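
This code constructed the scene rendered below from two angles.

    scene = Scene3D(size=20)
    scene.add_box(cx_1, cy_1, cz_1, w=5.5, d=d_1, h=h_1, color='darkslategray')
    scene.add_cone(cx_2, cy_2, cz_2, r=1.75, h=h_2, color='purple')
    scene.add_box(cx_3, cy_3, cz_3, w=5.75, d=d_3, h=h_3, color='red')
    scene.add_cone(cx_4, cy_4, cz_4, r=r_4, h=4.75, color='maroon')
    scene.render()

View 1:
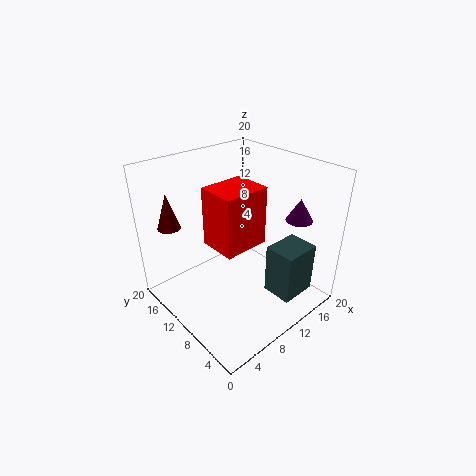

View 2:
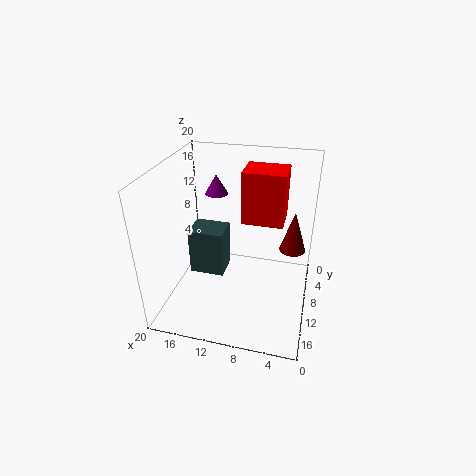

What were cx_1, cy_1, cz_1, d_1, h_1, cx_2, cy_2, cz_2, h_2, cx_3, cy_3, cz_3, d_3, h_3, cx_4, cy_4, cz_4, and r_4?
cx_1 = 13.25; cy_1 = 3; cz_1 = 0.75; d_1 = 4.5; h_1 = 7.5; cx_2 = 15; cy_2 = 3.75; cz_2 = 13.5; h_2 = 3; cx_3 = 4; cy_3 = 4.75; cz_3 = 12; d_3 = 4.75; h_3 = 7.25; cx_4 = 2.25; cy_4 = 14.75; cz_4 = 12.5; r_4 = 1.5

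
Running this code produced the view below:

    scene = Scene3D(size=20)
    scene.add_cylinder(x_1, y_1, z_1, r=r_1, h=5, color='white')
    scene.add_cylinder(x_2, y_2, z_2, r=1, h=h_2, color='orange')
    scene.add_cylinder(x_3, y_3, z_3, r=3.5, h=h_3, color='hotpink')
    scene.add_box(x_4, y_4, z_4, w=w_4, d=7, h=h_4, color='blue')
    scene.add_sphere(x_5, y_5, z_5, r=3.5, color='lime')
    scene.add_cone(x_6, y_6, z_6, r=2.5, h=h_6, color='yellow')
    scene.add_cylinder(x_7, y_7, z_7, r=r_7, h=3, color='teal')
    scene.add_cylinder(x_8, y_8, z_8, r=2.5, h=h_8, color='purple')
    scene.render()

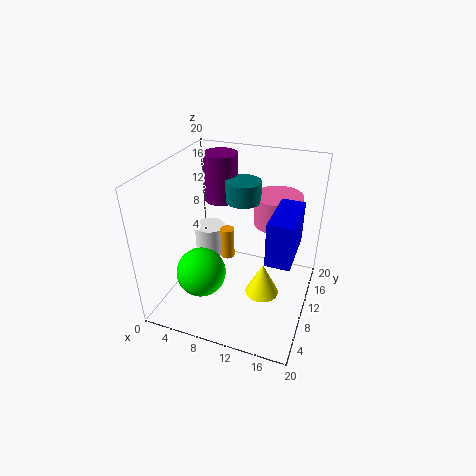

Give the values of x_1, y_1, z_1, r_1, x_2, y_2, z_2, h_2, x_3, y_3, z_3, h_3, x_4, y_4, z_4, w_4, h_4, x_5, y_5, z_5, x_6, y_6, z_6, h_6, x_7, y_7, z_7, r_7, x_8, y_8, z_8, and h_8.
x_1 = 2.5, y_1 = 16.5, z_1 = 2, r_1 = 2.5, x_2 = 8, y_2 = 11, z_2 = 6, h_2 = 4.5, x_3 = 14, y_3 = 16, z_3 = 10, h_3 = 4.5, x_4 = 15.5, y_4 = 4, z_4 = 11, w_4 = 3, h_4 = 5.5, x_5 = 5.5, y_5 = 7, z_5 = 5, x_6 = 13.5, y_6 = 11, z_6 = 0.5, h_6 = 5, x_7 = 9.5, y_7 = 13.5, z_7 = 14, r_7 = 2.5, x_8 = 5.5, y_8 = 15, z_8 = 13, h_8 = 7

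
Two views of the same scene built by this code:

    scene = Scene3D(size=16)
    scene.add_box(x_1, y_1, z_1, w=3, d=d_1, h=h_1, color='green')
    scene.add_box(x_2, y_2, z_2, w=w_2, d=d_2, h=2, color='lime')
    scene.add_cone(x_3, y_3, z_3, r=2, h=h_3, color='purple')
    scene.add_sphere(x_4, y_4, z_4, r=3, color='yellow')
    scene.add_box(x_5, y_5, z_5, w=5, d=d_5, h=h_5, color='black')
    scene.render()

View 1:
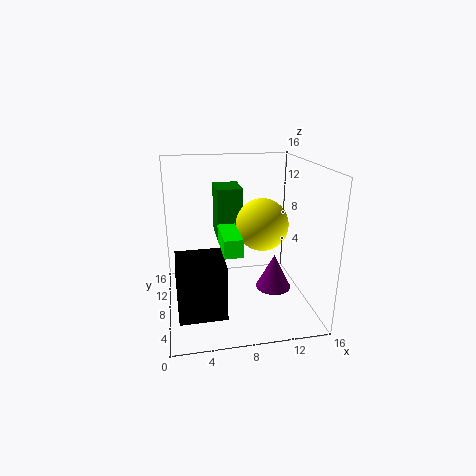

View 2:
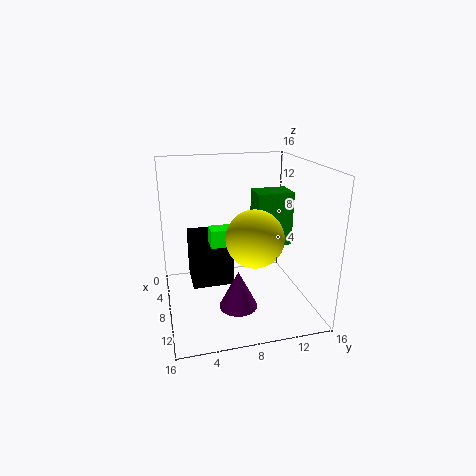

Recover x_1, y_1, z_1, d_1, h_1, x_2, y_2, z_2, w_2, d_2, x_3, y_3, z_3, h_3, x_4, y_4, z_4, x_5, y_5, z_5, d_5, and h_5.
x_1 = 6
y_1 = 10
z_1 = 7
d_1 = 4
h_1 = 6
x_2 = 6
y_2 = 5
z_2 = 7
w_2 = 2
d_2 = 5
x_3 = 12
y_3 = 7
z_3 = 2
h_3 = 4
x_4 = 11
y_4 = 9
z_4 = 9
x_5 = 1
y_5 = 3
z_5 = 1
d_5 = 5
h_5 = 6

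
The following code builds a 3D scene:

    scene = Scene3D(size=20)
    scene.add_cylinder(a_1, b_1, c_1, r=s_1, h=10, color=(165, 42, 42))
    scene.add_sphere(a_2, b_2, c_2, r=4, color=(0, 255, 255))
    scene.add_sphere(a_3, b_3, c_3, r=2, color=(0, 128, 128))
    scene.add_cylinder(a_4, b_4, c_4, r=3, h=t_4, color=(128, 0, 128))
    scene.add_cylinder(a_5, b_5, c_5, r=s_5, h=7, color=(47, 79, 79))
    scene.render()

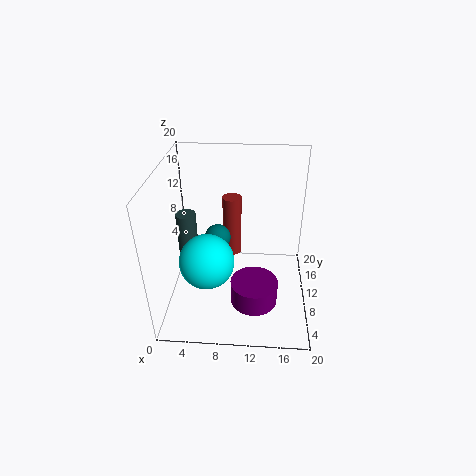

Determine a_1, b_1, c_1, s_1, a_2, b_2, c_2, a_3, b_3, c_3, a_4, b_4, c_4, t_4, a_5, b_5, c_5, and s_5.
a_1 = 8.5, b_1 = 17.5, c_1 = 2.5, s_1 = 1.5, a_2 = 5.5, b_2 = 9.5, c_2 = 6, a_3 = 6.5, b_3 = 14.5, c_3 = 7, a_4 = 12.5, b_4 = 4, c_4 = 4.5, t_4 = 3, a_5 = 2, b_5 = 13.5, c_5 = 4.5, s_5 = 1.5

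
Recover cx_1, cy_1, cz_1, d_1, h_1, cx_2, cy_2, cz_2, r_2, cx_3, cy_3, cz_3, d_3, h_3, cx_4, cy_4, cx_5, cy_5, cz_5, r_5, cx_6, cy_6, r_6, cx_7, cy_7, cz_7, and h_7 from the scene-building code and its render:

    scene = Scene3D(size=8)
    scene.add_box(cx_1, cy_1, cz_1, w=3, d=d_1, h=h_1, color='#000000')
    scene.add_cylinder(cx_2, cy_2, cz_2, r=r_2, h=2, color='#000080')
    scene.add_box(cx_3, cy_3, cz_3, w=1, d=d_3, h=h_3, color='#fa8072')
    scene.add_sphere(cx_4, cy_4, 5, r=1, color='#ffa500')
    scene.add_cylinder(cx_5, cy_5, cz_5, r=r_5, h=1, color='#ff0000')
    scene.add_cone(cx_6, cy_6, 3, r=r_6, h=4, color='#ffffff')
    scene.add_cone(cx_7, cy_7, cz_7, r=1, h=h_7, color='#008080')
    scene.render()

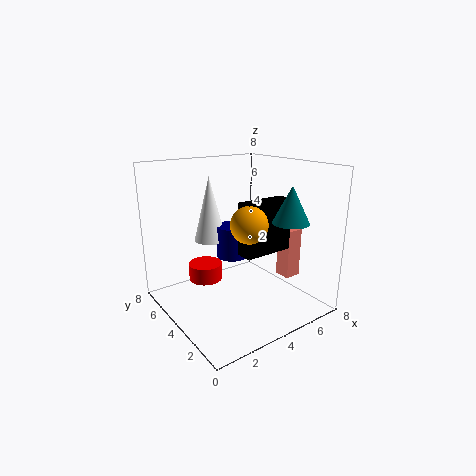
cx_1 = 4, cy_1 = 3, cz_1 = 3, d_1 = 1, h_1 = 3, cx_2 = 5, cy_2 = 6, cz_2 = 2, r_2 = 1, cx_3 = 7, cy_3 = 3, cz_3 = 1, d_3 = 1, h_3 = 3, cx_4 = 4, cy_4 = 3, cx_5 = 3, cy_5 = 6, cz_5 = 1, r_5 = 1, cx_6 = 4, cy_6 = 7, r_6 = 1, cx_7 = 6, cy_7 = 2, cz_7 = 5, h_7 = 2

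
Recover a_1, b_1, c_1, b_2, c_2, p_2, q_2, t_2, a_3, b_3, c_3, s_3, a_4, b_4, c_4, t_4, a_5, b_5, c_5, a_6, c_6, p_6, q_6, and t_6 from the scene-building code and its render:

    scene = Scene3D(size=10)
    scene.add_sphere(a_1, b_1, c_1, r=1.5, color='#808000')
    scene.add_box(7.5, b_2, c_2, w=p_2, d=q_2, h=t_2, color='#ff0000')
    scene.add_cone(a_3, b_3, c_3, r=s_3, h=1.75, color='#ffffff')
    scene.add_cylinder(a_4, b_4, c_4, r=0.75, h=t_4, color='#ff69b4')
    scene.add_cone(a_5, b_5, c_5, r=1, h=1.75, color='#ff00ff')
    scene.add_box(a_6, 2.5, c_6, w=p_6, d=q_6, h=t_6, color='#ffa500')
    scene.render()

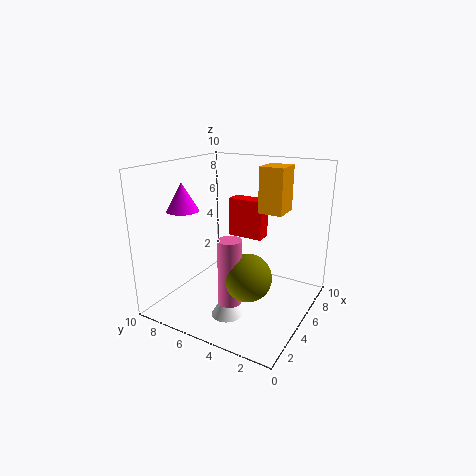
a_1 = 2.75, b_1 = 3, c_1 = 3.5, b_2 = 4.5, c_2 = 4, p_2 = 1.25, q_2 = 2.75, t_2 = 3, a_3 = 2.25, b_3 = 4.25, c_3 = 0.75, s_3 = 1, a_4 = 2.25, b_4 = 4, c_4 = 1.75, t_4 = 4.25, a_5 = 1.75, b_5 = 7, c_5 = 7.5, a_6 = 6.5, c_6 = 6.5, p_6 = 2, q_6 = 1.75, t_6 = 3.25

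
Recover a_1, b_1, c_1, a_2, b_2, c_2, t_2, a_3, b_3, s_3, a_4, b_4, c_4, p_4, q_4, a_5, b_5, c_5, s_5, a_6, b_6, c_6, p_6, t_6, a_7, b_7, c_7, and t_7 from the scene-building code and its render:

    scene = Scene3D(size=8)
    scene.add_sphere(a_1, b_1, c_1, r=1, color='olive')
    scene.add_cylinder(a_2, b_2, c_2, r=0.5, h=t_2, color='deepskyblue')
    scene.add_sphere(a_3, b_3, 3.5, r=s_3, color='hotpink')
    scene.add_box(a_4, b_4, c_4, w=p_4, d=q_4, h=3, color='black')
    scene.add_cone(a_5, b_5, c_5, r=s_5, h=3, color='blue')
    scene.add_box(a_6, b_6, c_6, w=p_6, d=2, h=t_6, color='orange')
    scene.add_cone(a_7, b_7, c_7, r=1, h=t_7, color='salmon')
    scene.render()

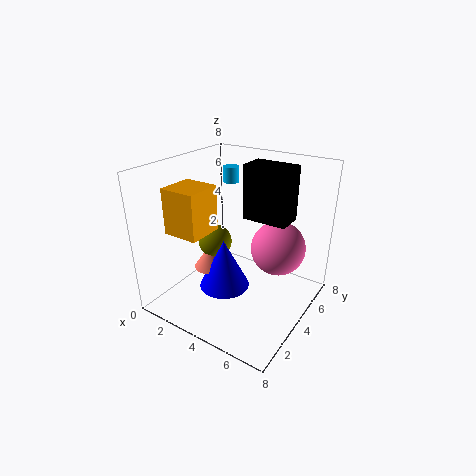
a_1 = 2, b_1 = 4.5, c_1 = 3, a_2 = 1.5, b_2 = 7, c_2 = 6, t_2 = 1, a_3 = 6, b_3 = 5, s_3 = 1.5, a_4 = 4, b_4 = 4.5, c_4 = 5, p_4 = 2.5, q_4 = 1.5, a_5 = 3, b_5 = 4, c_5 = 0.5, s_5 = 1.5, a_6 = 1, b_6 = 1.5, c_6 = 4.5, p_6 = 2, t_6 = 2.5, a_7 = 2, b_7 = 4, c_7 = 1.5, t_7 = 1.5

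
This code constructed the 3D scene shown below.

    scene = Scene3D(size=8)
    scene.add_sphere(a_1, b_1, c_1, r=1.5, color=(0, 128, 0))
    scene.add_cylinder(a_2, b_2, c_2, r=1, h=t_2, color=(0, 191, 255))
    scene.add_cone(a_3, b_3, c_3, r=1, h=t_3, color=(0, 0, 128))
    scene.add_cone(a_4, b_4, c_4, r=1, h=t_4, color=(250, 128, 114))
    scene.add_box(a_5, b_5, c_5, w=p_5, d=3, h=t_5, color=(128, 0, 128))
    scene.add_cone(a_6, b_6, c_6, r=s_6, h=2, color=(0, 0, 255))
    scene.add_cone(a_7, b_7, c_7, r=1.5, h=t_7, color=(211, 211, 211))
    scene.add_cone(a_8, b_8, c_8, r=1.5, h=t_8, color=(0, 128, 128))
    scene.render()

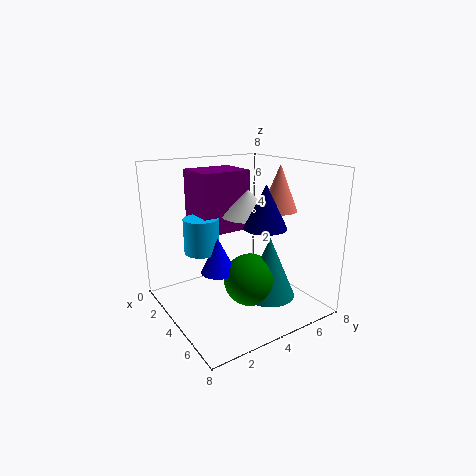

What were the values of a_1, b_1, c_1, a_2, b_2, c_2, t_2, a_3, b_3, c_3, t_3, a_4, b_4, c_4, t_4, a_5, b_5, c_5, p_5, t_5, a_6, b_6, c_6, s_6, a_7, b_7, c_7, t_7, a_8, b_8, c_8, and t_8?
a_1 = 4.5; b_1 = 4.5; c_1 = 1.5; a_2 = 2.5; b_2 = 2.5; c_2 = 3; t_2 = 2; a_3 = 7; b_3 = 3.5; c_3 = 5.5; t_3 = 2; a_4 = 5; b_4 = 6; c_4 = 5.5; t_4 = 2.5; a_5 = 0.5; b_5 = 2.5; c_5 = 4; p_5 = 2.5; t_5 = 3.5; a_6 = 3.5; b_6 = 3; c_6 = 2; s_6 = 1; a_7 = 3.5; b_7 = 5; c_7 = 5; t_7 = 1.5; a_8 = 5; b_8 = 5.5; c_8 = 0.5; t_8 = 3.5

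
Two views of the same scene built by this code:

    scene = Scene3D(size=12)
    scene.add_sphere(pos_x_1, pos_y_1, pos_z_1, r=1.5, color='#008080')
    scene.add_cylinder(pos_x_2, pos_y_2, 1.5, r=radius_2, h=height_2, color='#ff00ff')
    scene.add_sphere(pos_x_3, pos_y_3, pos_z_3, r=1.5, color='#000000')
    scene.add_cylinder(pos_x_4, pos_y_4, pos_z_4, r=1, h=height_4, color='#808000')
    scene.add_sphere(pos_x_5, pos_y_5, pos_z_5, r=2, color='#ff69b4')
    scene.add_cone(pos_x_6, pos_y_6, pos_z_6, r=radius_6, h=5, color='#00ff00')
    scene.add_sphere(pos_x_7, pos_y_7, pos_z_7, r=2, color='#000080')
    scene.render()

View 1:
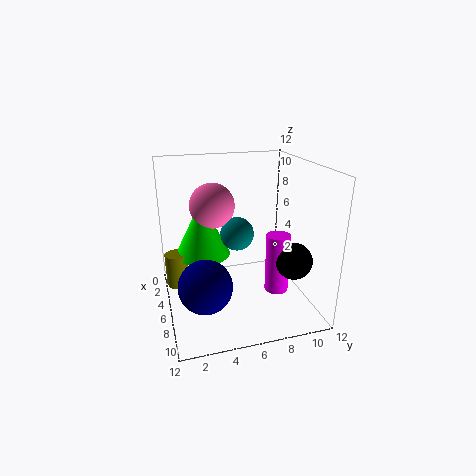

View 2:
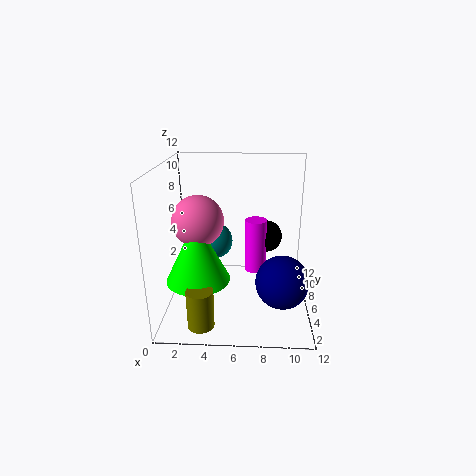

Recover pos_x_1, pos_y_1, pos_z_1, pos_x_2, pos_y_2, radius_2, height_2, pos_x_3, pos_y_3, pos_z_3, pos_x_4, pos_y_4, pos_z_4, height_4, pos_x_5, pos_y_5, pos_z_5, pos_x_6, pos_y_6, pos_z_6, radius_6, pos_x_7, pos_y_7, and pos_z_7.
pos_x_1 = 4
pos_y_1 = 6.5
pos_z_1 = 5.5
pos_x_2 = 7.5
pos_y_2 = 9
radius_2 = 1
height_2 = 5
pos_x_3 = 8.5
pos_y_3 = 10
pos_z_3 = 4.5
pos_x_4 = 3.5
pos_y_4 = 1
pos_z_4 = 1
height_4 = 3
pos_x_5 = 3
pos_y_5 = 4.5
pos_z_5 = 8
pos_x_6 = 3
pos_y_6 = 3.5
pos_z_6 = 3.5
radius_6 = 2.5
pos_x_7 = 9.5
pos_y_7 = 2.5
pos_z_7 = 4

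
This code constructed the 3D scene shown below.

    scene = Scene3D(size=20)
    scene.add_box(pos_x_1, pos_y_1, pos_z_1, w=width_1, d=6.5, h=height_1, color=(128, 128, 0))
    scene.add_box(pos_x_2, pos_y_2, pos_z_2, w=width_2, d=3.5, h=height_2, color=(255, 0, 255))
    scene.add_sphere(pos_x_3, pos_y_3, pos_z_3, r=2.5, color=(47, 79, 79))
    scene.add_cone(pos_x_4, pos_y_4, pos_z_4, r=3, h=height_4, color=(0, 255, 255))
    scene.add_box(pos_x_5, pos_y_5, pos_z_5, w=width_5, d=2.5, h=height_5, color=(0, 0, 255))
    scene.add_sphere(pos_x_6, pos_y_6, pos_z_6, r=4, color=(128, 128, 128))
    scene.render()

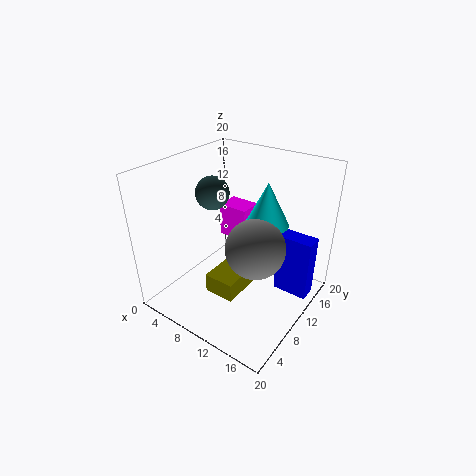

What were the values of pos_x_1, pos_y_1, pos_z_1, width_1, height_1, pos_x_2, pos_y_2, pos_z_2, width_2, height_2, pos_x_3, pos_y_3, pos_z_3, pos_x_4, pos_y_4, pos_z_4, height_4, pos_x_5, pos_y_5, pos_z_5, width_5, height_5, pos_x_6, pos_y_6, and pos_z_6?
pos_x_1 = 9.5
pos_y_1 = 3.5
pos_z_1 = 5
width_1 = 4
height_1 = 2.5
pos_x_2 = 4.5
pos_y_2 = 13
pos_z_2 = 7.5
width_2 = 4.5
height_2 = 5
pos_x_3 = 4
pos_y_3 = 12
pos_z_3 = 14.5
pos_x_4 = 13
pos_y_4 = 12.5
pos_z_4 = 12
height_4 = 6
pos_x_5 = 14.5
pos_y_5 = 13
pos_z_5 = 1.5
width_5 = 5
height_5 = 9
pos_x_6 = 13.5
pos_y_6 = 9
pos_z_6 = 10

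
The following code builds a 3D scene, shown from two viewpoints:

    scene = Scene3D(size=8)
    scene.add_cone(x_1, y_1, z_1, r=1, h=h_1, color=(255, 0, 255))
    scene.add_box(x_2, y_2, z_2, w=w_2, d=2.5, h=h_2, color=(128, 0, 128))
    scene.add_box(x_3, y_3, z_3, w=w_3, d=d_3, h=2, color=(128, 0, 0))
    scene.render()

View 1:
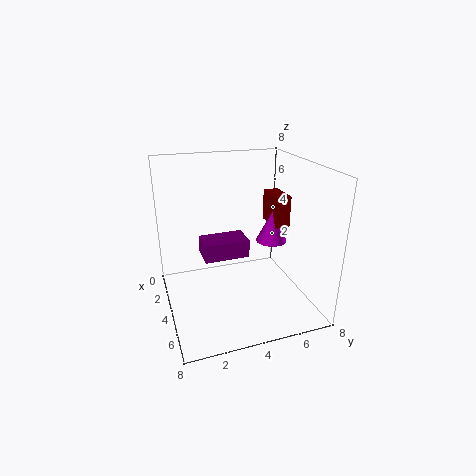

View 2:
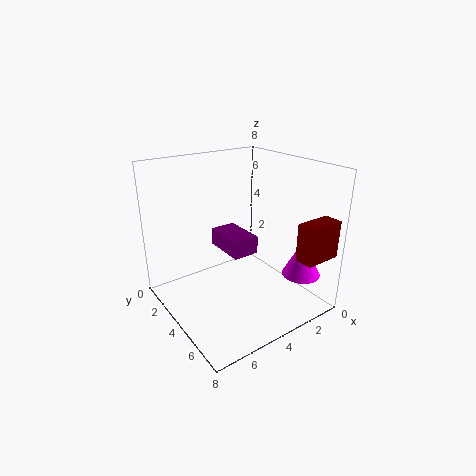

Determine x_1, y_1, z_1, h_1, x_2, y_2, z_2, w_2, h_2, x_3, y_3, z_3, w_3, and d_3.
x_1 = 2; y_1 = 7; z_1 = 2.5; h_1 = 2; x_2 = 3; y_2 = 2; z_2 = 3; w_2 = 1.5; h_2 = 1; x_3 = 0.5; y_3 = 7; z_3 = 3.5; w_3 = 2; d_3 = 1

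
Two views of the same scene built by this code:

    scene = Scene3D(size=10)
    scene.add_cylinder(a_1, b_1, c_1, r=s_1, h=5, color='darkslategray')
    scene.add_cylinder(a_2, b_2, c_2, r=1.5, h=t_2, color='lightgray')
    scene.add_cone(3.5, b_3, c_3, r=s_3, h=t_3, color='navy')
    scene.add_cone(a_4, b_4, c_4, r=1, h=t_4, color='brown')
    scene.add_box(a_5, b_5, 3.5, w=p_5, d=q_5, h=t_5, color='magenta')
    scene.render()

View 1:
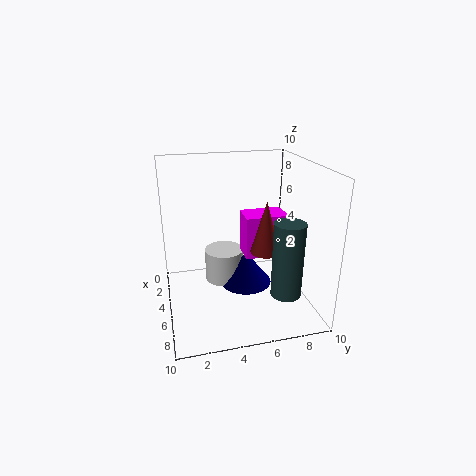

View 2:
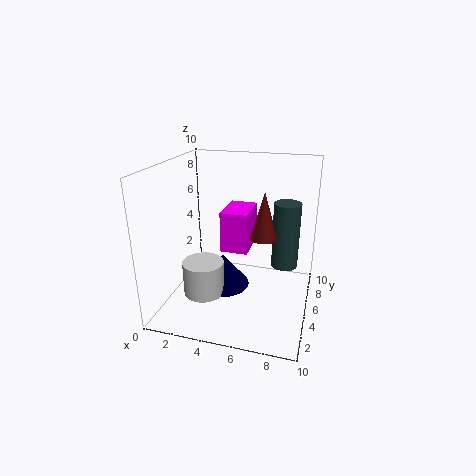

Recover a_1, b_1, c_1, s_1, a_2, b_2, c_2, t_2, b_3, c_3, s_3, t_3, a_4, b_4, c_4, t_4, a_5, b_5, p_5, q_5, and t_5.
a_1 = 8; b_1 = 7.5; c_1 = 2; s_1 = 1; a_2 = 2.5; b_2 = 4.5; c_2 = 0.5; t_2 = 2.5; b_3 = 6; c_3 = 0.5; s_3 = 2; t_3 = 2.5; a_4 = 6.5; b_4 = 6.5; c_4 = 4.5; t_4 = 3.5; a_5 = 3.5; b_5 = 5.5; p_5 = 2; q_5 = 3; t_5 = 3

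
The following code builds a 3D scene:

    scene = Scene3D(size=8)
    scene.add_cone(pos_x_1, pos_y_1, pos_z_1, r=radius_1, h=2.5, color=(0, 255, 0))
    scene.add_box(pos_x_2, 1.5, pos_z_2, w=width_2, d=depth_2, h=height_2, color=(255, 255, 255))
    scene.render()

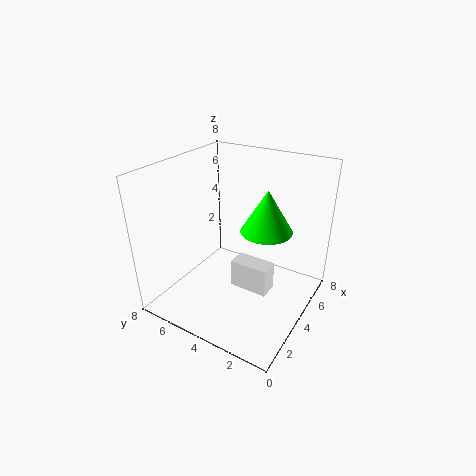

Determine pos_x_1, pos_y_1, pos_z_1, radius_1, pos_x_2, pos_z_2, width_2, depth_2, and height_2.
pos_x_1 = 5.5; pos_y_1 = 3; pos_z_1 = 4; radius_1 = 1.5; pos_x_2 = 2.5; pos_z_2 = 2; width_2 = 1; depth_2 = 2; height_2 = 1.5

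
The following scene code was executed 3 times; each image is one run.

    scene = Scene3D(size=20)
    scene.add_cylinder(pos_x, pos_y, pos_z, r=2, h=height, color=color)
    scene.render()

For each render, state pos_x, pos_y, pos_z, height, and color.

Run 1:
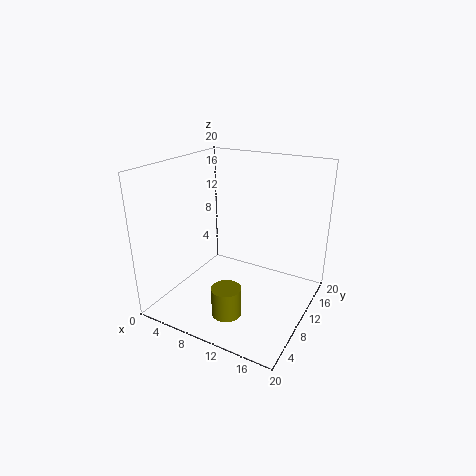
pos_x = 11, pos_y = 5, pos_z = 1, height = 4, color = 'olive'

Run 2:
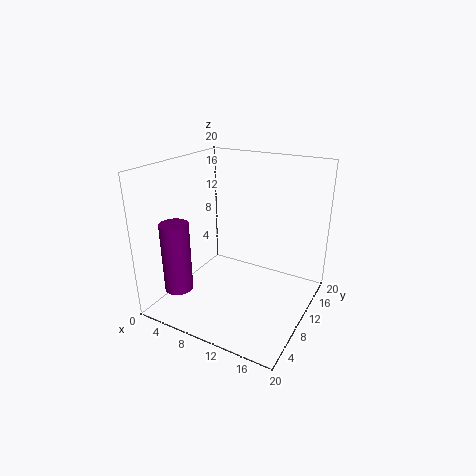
pos_x = 3, pos_y = 5, pos_z = 2.5, height = 10, color = 'purple'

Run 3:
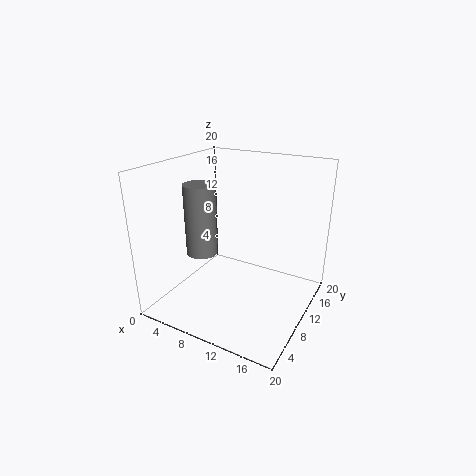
pos_x = 7.5, pos_y = 5, pos_z = 9.5, height = 9, color = 'gray'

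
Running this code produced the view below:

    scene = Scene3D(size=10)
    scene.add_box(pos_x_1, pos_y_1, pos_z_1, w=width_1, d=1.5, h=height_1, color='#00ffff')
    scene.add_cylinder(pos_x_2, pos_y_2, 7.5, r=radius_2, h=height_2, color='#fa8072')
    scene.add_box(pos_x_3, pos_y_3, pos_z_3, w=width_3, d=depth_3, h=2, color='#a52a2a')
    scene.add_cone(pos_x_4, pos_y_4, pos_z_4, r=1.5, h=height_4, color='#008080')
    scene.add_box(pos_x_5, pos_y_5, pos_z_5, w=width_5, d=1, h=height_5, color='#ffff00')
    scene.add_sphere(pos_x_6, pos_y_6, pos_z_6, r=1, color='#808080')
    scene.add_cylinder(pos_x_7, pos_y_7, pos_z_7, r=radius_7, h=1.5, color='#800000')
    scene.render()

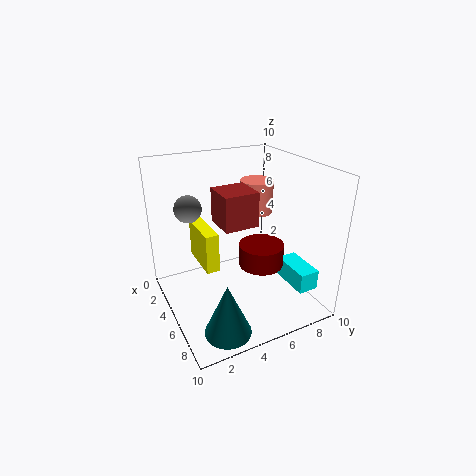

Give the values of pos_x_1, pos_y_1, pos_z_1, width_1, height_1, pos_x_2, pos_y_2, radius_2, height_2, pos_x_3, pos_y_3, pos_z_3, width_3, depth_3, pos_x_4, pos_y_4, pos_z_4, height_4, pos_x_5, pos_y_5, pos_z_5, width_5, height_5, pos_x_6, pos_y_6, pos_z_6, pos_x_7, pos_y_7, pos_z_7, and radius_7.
pos_x_1 = 5; pos_y_1 = 8.5; pos_z_1 = 1; width_1 = 3; height_1 = 1.5; pos_x_2 = 6.5; pos_y_2 = 5.5; radius_2 = 1; height_2 = 2; pos_x_3 = 6.5; pos_y_3 = 2.5; pos_z_3 = 7.5; width_3 = 2; depth_3 = 2; pos_x_4 = 8.5; pos_y_4 = 2.5; pos_z_4 = 0.5; height_4 = 3.5; pos_x_5 = 0.5; pos_y_5 = 3; pos_z_5 = 2; width_5 = 3.5; height_5 = 3; pos_x_6 = 2; pos_y_6 = 2.5; pos_z_6 = 6.5; pos_x_7 = 6.5; pos_y_7 = 6; pos_z_7 = 3.5; radius_7 = 1.5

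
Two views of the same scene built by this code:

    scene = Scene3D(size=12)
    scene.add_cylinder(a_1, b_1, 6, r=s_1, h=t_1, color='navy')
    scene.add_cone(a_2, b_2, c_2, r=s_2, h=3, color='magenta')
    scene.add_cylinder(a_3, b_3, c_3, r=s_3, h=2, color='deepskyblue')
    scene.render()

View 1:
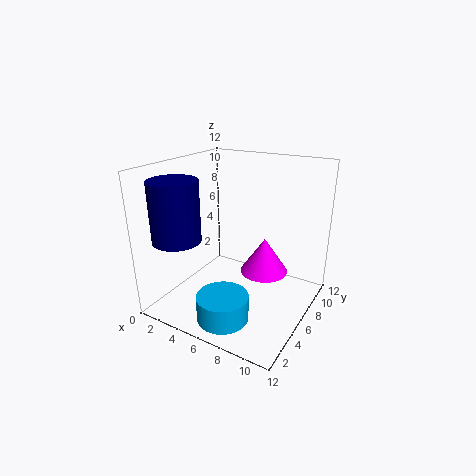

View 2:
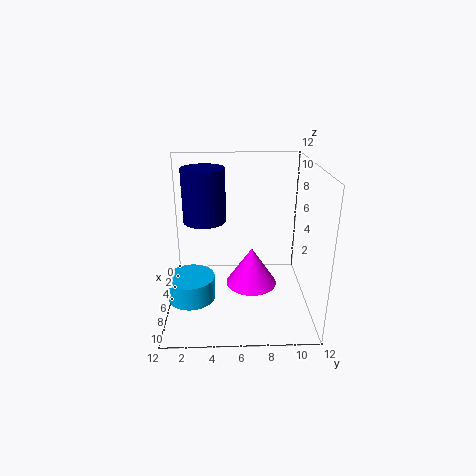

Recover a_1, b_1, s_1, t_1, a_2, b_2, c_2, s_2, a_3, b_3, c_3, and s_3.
a_1 = 2; b_1 = 3; s_1 = 2; t_1 = 5; a_2 = 8; b_2 = 7; c_2 = 3; s_2 = 2; a_3 = 7; b_3 = 2; c_3 = 1; s_3 = 2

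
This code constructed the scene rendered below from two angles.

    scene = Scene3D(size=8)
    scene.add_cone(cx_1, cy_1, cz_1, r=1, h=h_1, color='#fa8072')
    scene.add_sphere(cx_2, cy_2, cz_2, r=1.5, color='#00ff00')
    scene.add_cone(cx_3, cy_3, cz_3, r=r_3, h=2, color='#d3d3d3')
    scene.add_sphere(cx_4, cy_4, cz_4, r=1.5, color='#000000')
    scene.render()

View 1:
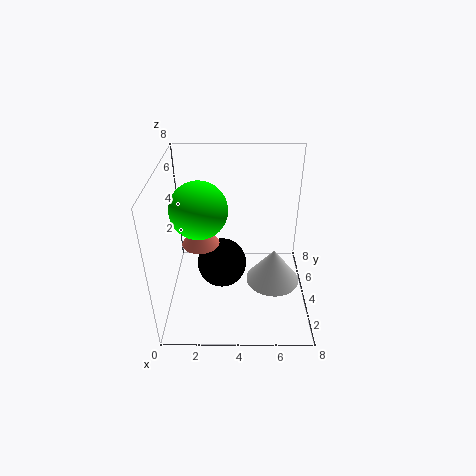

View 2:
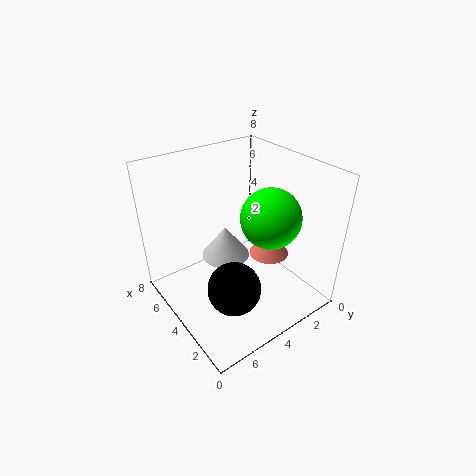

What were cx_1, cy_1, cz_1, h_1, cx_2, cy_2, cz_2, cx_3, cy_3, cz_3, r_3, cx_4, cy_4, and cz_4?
cx_1 = 2, cy_1 = 3.5, cz_1 = 4, h_1 = 1.5, cx_2 = 2, cy_2 = 3.5, cz_2 = 6, cx_3 = 6, cy_3 = 3.5, cz_3 = 1.5, r_3 = 1.5, cx_4 = 3, cy_4 = 5, cz_4 = 1.5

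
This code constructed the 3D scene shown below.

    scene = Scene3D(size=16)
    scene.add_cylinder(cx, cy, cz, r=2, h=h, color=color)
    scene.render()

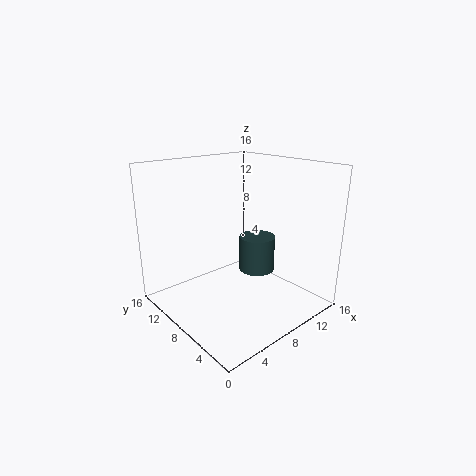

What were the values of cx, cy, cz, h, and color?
cx = 10
cy = 7
cz = 4
h = 4
color = 'darkslategray'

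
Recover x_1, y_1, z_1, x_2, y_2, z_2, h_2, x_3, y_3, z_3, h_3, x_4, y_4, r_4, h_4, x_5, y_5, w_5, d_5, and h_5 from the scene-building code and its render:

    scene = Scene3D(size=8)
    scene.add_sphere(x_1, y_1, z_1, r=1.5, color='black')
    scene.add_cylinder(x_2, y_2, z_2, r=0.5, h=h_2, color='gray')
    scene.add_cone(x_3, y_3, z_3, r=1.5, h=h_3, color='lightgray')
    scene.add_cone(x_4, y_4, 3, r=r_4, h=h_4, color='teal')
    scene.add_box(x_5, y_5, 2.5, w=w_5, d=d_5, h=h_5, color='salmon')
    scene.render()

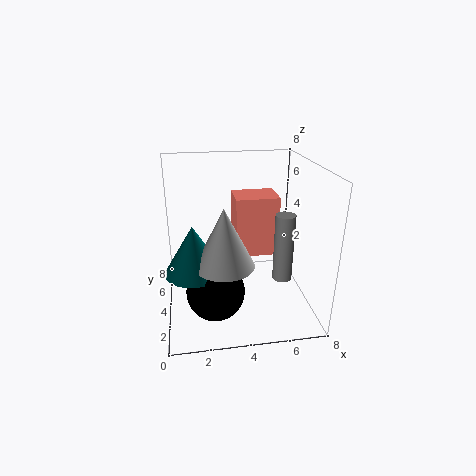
x_1 = 2.5, y_1 = 2, z_1 = 2, x_2 = 6, y_2 = 2, z_2 = 2.5, h_2 = 3.5, x_3 = 3, y_3 = 2, z_3 = 3.5, h_3 = 3, x_4 = 1.5, y_4 = 2.5, r_4 = 1.5, h_4 = 2.5, x_5 = 4, y_5 = 4.5, w_5 = 2.5, d_5 = 2, h_5 = 3.5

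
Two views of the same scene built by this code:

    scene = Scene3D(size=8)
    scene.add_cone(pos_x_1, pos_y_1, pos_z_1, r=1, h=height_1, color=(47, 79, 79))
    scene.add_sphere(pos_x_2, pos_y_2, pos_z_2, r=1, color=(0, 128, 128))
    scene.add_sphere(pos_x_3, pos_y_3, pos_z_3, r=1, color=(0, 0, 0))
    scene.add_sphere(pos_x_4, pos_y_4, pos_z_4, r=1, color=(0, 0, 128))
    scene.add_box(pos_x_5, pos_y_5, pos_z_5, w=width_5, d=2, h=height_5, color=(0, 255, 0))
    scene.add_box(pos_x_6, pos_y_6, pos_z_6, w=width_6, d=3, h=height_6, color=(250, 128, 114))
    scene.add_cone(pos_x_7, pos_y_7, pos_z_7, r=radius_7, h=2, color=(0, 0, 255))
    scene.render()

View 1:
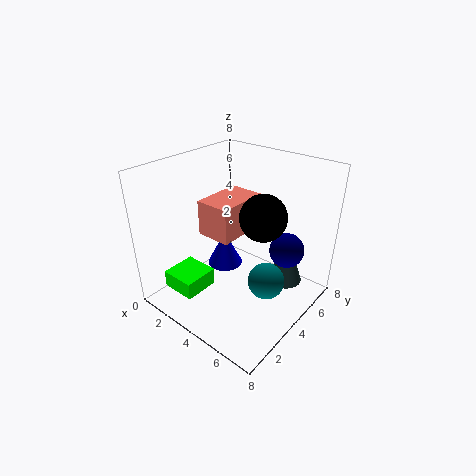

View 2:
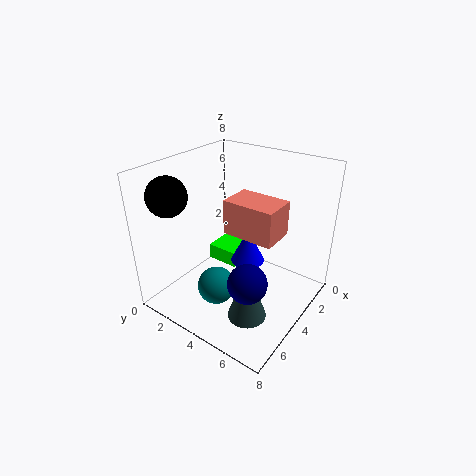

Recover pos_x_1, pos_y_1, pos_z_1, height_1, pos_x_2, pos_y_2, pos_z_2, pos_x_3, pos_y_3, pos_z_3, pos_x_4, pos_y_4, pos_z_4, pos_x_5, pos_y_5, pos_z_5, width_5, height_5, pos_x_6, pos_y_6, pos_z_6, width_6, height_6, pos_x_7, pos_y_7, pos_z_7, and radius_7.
pos_x_1 = 6, pos_y_1 = 6, pos_z_1 = 1, height_1 = 3, pos_x_2 = 6, pos_y_2 = 4, pos_z_2 = 2, pos_x_3 = 7, pos_y_3 = 2, pos_z_3 = 7, pos_x_4 = 6, pos_y_4 = 6, pos_z_4 = 3, pos_x_5 = 1, pos_y_5 = 1, pos_z_5 = 1, width_5 = 2, height_5 = 1, pos_x_6 = 2, pos_y_6 = 3, pos_z_6 = 4, width_6 = 2, height_6 = 2, pos_x_7 = 3, pos_y_7 = 4, pos_z_7 = 2, radius_7 = 1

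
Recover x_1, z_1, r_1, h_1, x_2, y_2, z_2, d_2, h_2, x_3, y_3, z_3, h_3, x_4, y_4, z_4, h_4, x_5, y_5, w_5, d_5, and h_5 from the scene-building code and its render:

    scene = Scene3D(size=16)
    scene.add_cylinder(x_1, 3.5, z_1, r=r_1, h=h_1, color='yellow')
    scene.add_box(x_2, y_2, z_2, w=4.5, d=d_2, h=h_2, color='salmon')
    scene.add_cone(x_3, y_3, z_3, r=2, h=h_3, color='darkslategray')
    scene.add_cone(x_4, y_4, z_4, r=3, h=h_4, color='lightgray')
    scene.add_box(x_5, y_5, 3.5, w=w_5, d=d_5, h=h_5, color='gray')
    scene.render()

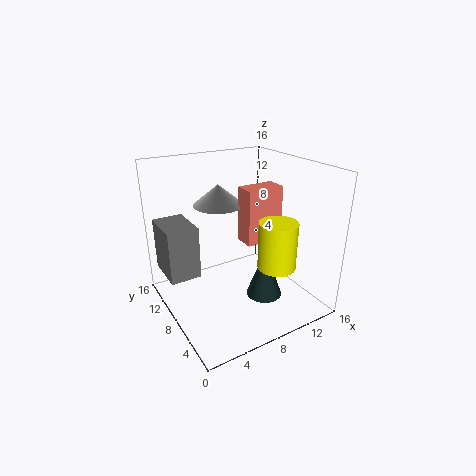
x_1 = 10
z_1 = 6
r_1 = 2
h_1 = 5
x_2 = 9.5
y_2 = 8
z_2 = 6.5
d_2 = 2.5
h_2 = 6.5
x_3 = 10
y_3 = 5.5
z_3 = 1.5
h_3 = 5.5
x_4 = 8
y_4 = 12.5
z_4 = 10.5
h_4 = 2.5
x_5 = 0.5
y_5 = 9.5
w_5 = 3.5
d_5 = 5
h_5 = 6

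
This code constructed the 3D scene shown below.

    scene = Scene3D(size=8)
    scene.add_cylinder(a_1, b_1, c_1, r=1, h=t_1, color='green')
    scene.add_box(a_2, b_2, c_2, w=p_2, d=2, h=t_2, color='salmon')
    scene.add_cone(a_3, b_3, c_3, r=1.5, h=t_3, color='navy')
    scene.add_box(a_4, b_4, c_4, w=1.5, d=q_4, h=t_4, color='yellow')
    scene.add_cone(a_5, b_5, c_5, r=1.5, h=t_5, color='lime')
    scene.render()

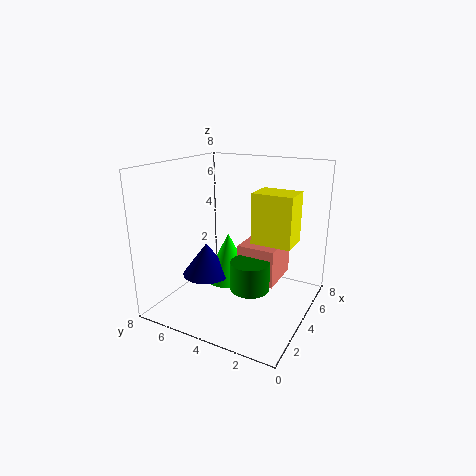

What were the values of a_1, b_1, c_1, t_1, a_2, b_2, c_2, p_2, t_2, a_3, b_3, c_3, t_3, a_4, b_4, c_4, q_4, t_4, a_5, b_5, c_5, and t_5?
a_1 = 2.5
b_1 = 2.5
c_1 = 2
t_1 = 1.5
a_2 = 3
b_2 = 1.5
c_2 = 2
p_2 = 2.5
t_2 = 2
a_3 = 4.5
b_3 = 6.5
c_3 = 1
t_3 = 2
a_4 = 2.5
b_4 = 0.5
c_4 = 4.5
q_4 = 2
t_4 = 2.5
a_5 = 5.5
b_5 = 5.5
c_5 = 0.5
t_5 = 3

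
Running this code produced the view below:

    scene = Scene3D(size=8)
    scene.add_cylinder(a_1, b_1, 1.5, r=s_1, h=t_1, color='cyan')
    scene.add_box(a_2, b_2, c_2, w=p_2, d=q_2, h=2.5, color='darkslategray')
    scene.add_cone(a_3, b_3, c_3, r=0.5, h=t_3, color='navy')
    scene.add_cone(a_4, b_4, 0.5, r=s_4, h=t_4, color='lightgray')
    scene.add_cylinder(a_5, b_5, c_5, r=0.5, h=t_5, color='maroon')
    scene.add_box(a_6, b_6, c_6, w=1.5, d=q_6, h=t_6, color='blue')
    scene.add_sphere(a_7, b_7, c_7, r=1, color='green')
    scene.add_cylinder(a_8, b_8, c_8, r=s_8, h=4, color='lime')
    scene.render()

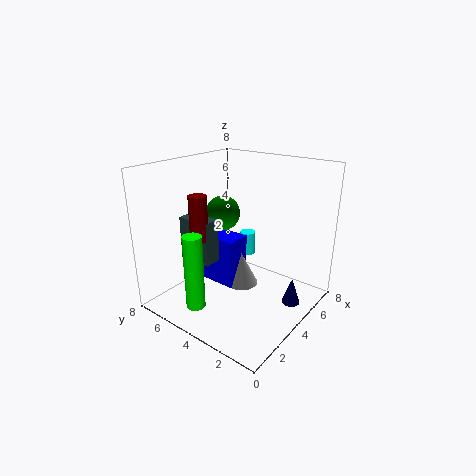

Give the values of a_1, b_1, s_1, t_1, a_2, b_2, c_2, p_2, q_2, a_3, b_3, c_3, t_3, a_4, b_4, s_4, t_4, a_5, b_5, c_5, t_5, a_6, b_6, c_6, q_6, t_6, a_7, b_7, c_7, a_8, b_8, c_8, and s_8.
a_1 = 7, b_1 = 5.5, s_1 = 0.5, t_1 = 1.5, a_2 = 2.5, b_2 = 5, c_2 = 2.5, p_2 = 1, q_2 = 2, a_3 = 5, b_3 = 1, c_3 = 0.5, t_3 = 1.5, a_4 = 5, b_4 = 4.5, s_4 = 1, t_4 = 2, a_5 = 2.5, b_5 = 5.5, c_5 = 4, t_5 = 2.5, a_6 = 4, b_6 = 4.5, c_6 = 0.5, q_6 = 2.5, t_6 = 3, a_7 = 4.5, b_7 = 5.5, c_7 = 5, a_8 = 1, b_8 = 4.5, c_8 = 1, s_8 = 0.5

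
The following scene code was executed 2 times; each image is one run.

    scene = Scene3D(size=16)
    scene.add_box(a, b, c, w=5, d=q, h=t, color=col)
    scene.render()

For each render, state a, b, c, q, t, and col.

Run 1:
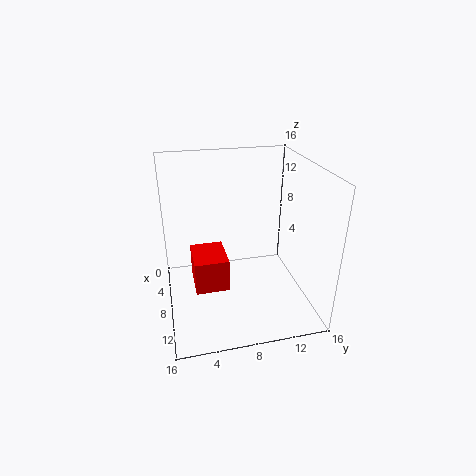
a = 3
b = 3
c = 1
q = 4
t = 4
col = 'red'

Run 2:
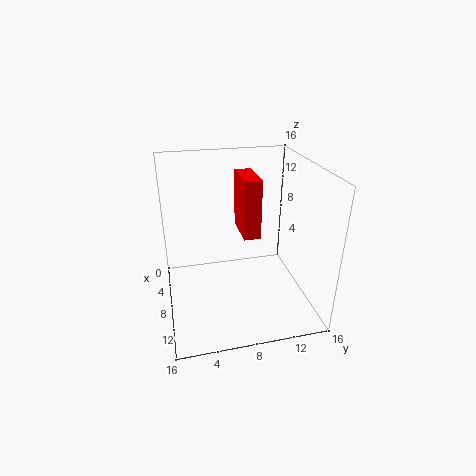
a = 2
b = 9
c = 7
q = 2
t = 7
col = 'red'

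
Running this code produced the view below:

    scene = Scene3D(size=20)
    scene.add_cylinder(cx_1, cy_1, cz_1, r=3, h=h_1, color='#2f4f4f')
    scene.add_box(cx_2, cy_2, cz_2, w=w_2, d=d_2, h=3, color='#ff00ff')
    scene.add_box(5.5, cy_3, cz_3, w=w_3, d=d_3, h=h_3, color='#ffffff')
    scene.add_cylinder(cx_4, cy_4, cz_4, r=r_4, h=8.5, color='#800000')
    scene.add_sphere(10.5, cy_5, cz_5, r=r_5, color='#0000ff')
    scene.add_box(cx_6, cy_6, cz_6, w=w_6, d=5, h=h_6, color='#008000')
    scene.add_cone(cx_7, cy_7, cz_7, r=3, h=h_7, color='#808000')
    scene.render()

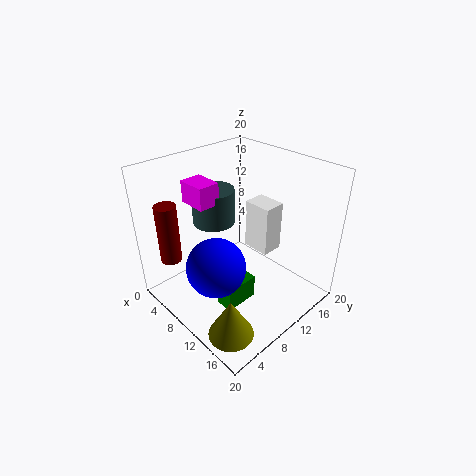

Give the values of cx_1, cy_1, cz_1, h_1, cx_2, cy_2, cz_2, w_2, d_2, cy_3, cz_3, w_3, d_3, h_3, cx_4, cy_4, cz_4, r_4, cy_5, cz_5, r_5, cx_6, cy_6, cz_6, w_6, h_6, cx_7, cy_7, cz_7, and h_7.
cx_1 = 5.5; cy_1 = 9.5; cz_1 = 11; h_1 = 5; cx_2 = 4; cy_2 = 5.5; cz_2 = 15; w_2 = 4; d_2 = 3; cy_3 = 16; cz_3 = 4; w_3 = 4.5; d_3 = 3.5; h_3 = 8; cx_4 = 3.5; cy_4 = 3; cz_4 = 6.5; r_4 = 1.5; cy_5 = 5.5; cz_5 = 7.5; r_5 = 4; cx_6 = 10; cy_6 = 6; cz_6 = 0.5; w_6 = 2.5; h_6 = 3.5; cx_7 = 15.5; cy_7 = 3.5; cz_7 = 0.5; h_7 = 5.5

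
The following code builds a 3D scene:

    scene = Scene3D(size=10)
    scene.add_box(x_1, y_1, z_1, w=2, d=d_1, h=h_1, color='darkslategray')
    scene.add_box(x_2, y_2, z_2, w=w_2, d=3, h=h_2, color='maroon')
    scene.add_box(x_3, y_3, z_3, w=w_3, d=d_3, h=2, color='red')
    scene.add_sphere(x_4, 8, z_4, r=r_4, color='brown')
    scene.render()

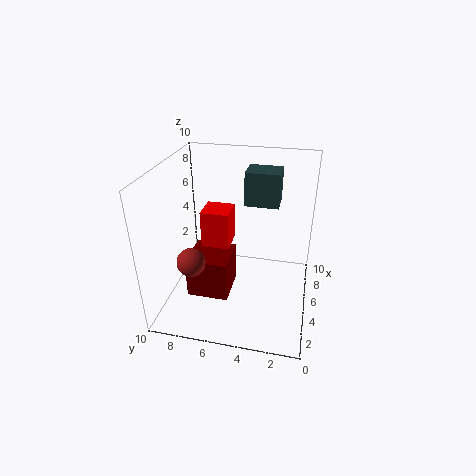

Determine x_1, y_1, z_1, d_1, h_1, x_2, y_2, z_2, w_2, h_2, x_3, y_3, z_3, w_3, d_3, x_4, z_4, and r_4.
x_1 = 7
y_1 = 2.5
z_1 = 6.5
d_1 = 2.5
h_1 = 2.5
x_2 = 3.5
y_2 = 5.5
z_2 = 0.5
w_2 = 3
h_2 = 3
x_3 = 0.5
y_3 = 4.5
z_3 = 7
w_3 = 1.5
d_3 = 1.5
x_4 = 3.5
z_4 = 3.5
r_4 = 1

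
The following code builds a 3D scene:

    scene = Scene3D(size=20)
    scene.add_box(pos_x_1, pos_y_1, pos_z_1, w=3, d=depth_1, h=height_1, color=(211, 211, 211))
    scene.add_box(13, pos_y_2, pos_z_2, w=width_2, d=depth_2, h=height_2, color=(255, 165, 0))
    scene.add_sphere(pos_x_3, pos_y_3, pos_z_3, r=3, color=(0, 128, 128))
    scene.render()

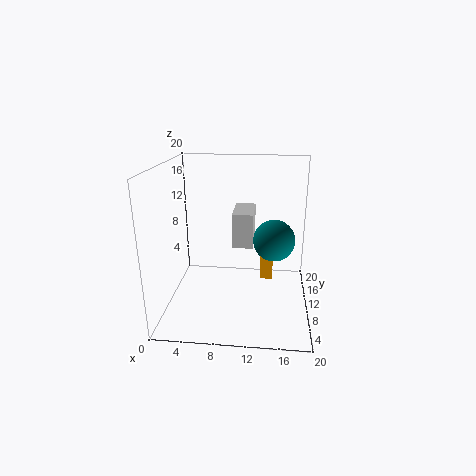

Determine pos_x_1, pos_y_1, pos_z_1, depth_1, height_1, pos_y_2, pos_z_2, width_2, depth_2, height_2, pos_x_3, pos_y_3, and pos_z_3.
pos_x_1 = 9, pos_y_1 = 11, pos_z_1 = 8, depth_1 = 6, height_1 = 5, pos_y_2 = 15, pos_z_2 = 1, width_2 = 2, depth_2 = 4, height_2 = 4, pos_x_3 = 15, pos_y_3 = 12, pos_z_3 = 9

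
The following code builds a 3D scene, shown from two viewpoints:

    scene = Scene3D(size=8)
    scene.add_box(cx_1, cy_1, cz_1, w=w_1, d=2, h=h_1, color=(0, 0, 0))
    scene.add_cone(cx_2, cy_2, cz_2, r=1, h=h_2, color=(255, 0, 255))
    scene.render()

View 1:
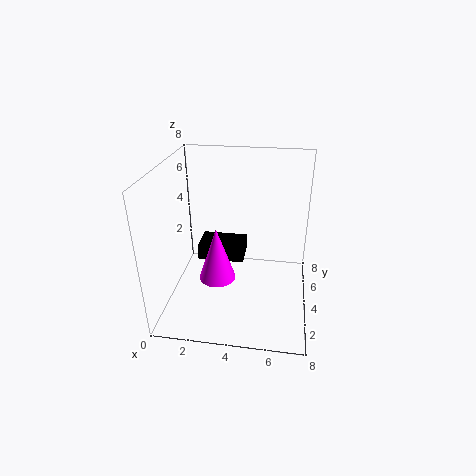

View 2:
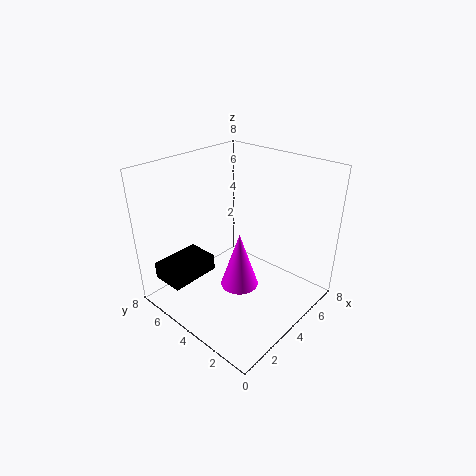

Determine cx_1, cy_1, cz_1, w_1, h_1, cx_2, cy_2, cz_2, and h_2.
cx_1 = 1
cy_1 = 6
cz_1 = 1
w_1 = 3
h_1 = 1
cx_2 = 3
cy_2 = 3
cz_2 = 2
h_2 = 3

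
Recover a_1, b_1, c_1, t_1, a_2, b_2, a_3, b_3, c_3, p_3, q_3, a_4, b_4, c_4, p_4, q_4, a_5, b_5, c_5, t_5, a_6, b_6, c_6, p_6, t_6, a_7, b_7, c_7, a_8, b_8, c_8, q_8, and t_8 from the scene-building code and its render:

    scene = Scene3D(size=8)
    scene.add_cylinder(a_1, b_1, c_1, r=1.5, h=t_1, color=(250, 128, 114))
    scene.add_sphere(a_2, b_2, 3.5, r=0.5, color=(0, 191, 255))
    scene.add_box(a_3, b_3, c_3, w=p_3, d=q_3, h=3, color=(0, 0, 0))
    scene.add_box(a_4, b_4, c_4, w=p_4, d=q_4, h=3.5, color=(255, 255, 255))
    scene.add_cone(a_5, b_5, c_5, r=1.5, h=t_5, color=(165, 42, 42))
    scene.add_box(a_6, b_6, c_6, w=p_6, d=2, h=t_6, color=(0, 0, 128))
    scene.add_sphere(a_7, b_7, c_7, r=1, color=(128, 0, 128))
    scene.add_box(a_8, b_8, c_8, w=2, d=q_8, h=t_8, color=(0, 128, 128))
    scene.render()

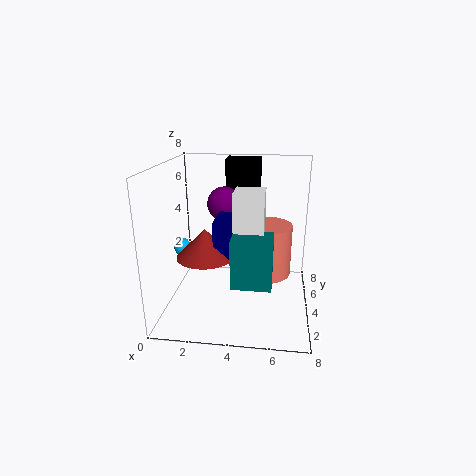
a_1 = 5.5, b_1 = 5, c_1 = 1.5, t_1 = 3, a_2 = 1, b_2 = 3.5, a_3 = 3, b_3 = 6, c_3 = 5, p_3 = 2, q_3 = 1.5, a_4 = 4, b_4 = 2, c_4 = 3.5, p_4 = 1.5, q_4 = 1.5, a_5 = 2.5, b_5 = 2.5, c_5 = 3.5, t_5 = 1.5, a_6 = 3, b_6 = 2, c_6 = 3.5, p_6 = 1, t_6 = 2, a_7 = 3, b_7 = 5.5, c_7 = 5.5, a_8 = 4, b_8 = 1, c_8 = 2.5, q_8 = 1.5, t_8 = 2.5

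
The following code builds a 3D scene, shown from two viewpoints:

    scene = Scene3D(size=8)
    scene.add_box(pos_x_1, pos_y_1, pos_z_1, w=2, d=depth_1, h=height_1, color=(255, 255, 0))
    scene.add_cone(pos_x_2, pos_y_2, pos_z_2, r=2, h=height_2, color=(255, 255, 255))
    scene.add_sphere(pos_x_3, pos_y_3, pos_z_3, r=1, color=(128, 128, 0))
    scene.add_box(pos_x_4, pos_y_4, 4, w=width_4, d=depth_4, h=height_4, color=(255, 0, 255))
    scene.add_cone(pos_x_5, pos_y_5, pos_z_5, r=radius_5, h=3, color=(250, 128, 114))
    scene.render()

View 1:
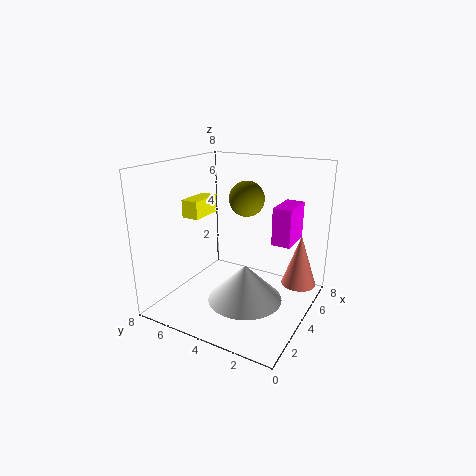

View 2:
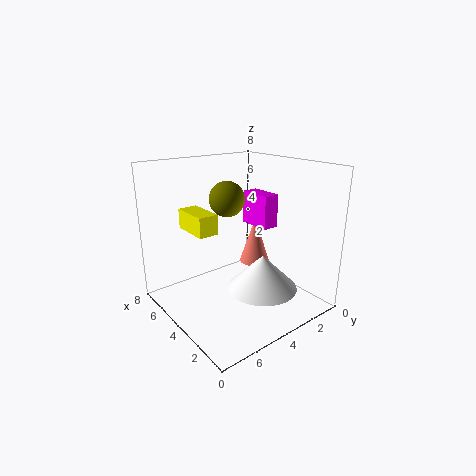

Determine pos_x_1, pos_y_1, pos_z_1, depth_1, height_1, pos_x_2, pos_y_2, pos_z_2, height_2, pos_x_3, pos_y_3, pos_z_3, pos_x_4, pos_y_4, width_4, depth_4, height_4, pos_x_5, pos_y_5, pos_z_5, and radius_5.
pos_x_1 = 3, pos_y_1 = 6, pos_z_1 = 5, depth_1 = 1, height_1 = 1, pos_x_2 = 3, pos_y_2 = 3, pos_z_2 = 1, height_2 = 2, pos_x_3 = 5, pos_y_3 = 4, pos_z_3 = 6, pos_x_4 = 4, pos_y_4 = 1, width_4 = 2, depth_4 = 1, height_4 = 2, pos_x_5 = 6, pos_y_5 = 1, pos_z_5 = 1, radius_5 = 1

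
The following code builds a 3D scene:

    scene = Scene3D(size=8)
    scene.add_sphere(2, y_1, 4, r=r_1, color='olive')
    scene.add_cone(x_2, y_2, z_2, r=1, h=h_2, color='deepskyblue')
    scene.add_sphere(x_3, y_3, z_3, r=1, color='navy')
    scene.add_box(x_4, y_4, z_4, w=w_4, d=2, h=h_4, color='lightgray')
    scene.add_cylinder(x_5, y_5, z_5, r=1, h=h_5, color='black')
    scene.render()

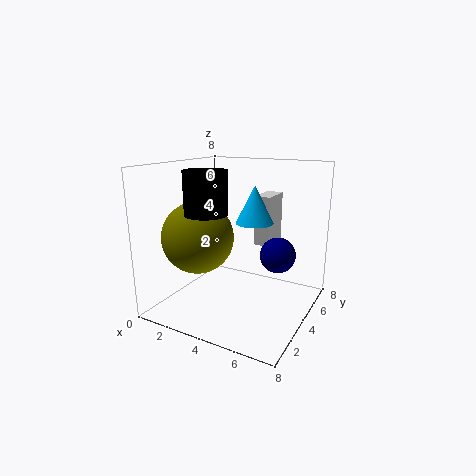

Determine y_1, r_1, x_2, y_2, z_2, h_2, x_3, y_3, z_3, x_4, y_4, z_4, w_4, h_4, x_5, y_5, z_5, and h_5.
y_1 = 3, r_1 = 2, x_2 = 5, y_2 = 4, z_2 = 5, h_2 = 2, x_3 = 6, y_3 = 5, z_3 = 3, x_4 = 4, y_4 = 6, z_4 = 3, w_4 = 1, h_4 = 3, x_5 = 4, y_5 = 1, z_5 = 6, h_5 = 2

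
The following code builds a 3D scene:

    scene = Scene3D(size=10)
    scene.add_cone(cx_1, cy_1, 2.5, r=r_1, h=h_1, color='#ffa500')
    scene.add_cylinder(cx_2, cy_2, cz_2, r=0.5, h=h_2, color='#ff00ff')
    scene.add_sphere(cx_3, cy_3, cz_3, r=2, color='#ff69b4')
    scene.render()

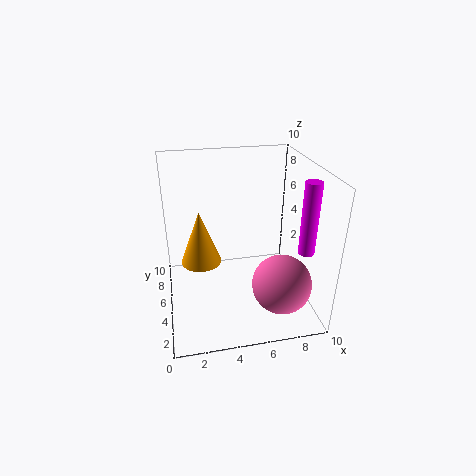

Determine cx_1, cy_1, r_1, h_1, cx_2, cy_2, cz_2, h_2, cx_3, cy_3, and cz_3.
cx_1 = 2.5; cy_1 = 6.5; r_1 = 1.5; h_1 = 4; cx_2 = 8.5; cy_2 = 1.5; cz_2 = 5.5; h_2 = 4.5; cx_3 = 7.5; cy_3 = 2.5; cz_3 = 2.5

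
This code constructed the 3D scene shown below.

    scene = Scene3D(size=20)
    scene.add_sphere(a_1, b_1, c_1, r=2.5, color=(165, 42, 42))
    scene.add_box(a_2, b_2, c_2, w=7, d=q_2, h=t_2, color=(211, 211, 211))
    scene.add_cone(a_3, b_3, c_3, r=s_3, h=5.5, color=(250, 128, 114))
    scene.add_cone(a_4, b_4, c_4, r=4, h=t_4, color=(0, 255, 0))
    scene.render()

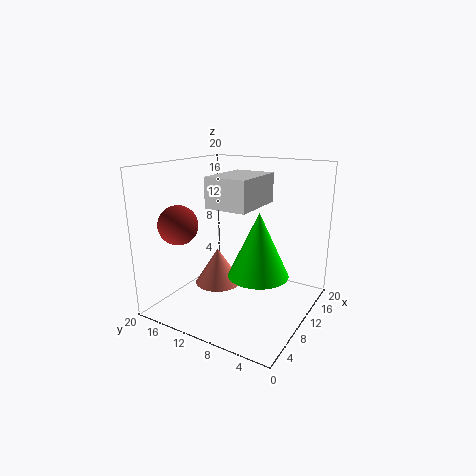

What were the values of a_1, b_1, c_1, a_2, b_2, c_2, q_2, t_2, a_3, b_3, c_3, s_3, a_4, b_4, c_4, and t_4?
a_1 = 3; b_1 = 14.5; c_1 = 13; a_2 = 2; b_2 = 4.5; c_2 = 16; q_2 = 5; t_2 = 3.5; a_3 = 11.5; b_3 = 14.5; c_3 = 1.5; s_3 = 3.5; a_4 = 8.5; b_4 = 6; c_4 = 6; t_4 = 8.5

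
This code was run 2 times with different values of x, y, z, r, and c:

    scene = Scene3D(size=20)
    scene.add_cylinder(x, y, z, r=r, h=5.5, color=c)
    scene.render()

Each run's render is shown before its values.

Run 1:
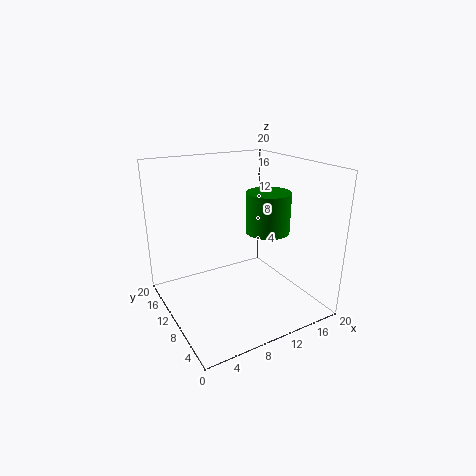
x = 13.5; y = 8; z = 11; r = 3; c = 'green'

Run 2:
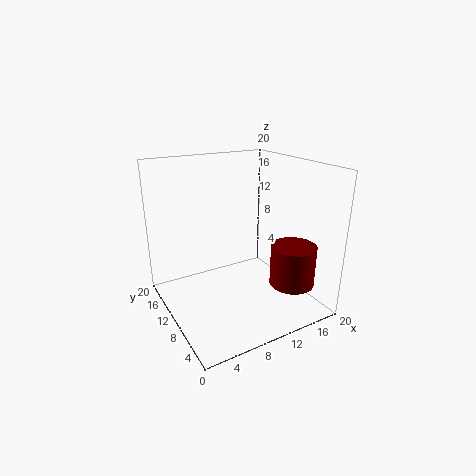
x = 15; y = 4; z = 4.5; r = 3; c = 'maroon'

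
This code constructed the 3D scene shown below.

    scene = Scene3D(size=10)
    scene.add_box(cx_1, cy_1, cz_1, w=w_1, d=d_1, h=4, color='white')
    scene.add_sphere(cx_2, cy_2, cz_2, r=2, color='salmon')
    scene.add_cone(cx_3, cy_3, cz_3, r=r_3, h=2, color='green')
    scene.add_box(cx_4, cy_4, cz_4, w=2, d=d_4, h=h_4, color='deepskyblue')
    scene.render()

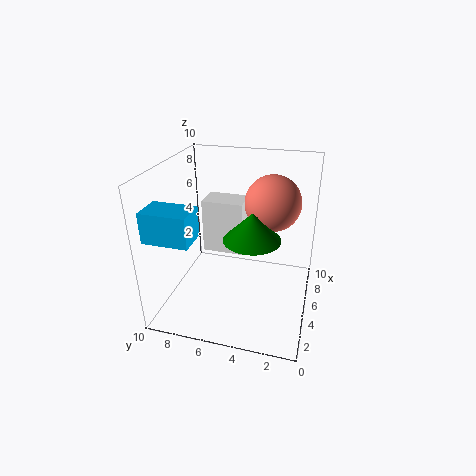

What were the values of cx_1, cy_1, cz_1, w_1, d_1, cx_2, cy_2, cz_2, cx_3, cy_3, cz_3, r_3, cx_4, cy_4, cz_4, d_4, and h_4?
cx_1 = 6
cy_1 = 5
cz_1 = 3
w_1 = 2
d_1 = 3
cx_2 = 7
cy_2 = 3
cz_2 = 7
cx_3 = 5
cy_3 = 4
cz_3 = 5
r_3 = 2
cx_4 = 1
cy_4 = 7
cz_4 = 6
d_4 = 3
h_4 = 2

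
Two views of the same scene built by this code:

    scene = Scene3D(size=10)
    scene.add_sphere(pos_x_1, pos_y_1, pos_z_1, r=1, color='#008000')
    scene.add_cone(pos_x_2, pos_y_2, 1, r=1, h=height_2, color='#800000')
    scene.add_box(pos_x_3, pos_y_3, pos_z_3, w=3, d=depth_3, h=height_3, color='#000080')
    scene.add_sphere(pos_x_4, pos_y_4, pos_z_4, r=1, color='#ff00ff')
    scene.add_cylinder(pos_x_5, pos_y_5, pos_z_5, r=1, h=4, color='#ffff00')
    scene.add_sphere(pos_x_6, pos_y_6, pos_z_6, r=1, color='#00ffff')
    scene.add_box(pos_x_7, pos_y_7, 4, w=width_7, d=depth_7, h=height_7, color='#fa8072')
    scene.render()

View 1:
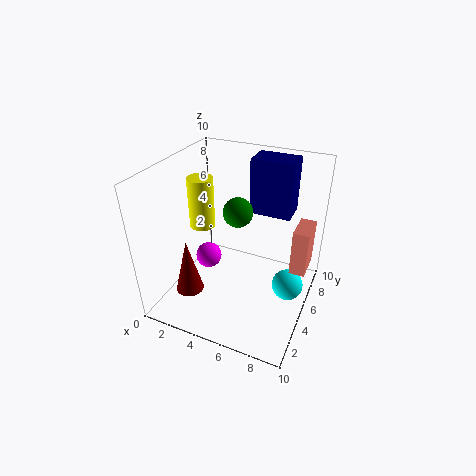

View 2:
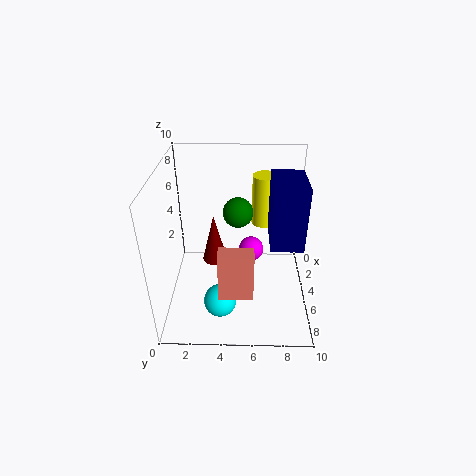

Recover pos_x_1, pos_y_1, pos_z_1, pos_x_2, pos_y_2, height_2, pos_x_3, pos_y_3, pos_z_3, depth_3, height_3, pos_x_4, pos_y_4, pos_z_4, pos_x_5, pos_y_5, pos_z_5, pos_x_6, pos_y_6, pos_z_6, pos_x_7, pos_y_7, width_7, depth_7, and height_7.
pos_x_1 = 5; pos_y_1 = 5; pos_z_1 = 7; pos_x_2 = 2; pos_y_2 = 3; height_2 = 4; pos_x_3 = 5; pos_y_3 = 7; pos_z_3 = 6; depth_3 = 2; height_3 = 4; pos_x_4 = 2; pos_y_4 = 6; pos_z_4 = 2; pos_x_5 = 1; pos_y_5 = 7; pos_z_5 = 4; pos_x_6 = 9; pos_y_6 = 4; pos_z_6 = 3; pos_x_7 = 9; pos_y_7 = 4; width_7 = 1; depth_7 = 2; height_7 = 3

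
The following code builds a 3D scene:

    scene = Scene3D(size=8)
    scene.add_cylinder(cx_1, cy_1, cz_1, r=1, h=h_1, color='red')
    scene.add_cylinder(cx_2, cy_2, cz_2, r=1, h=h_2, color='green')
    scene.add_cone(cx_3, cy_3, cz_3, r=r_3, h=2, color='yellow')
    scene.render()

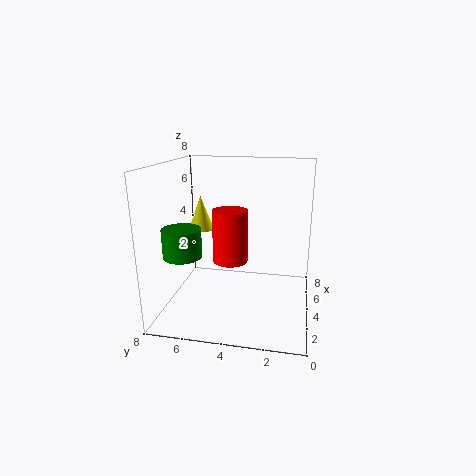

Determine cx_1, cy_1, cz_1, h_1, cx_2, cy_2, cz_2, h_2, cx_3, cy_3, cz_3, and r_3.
cx_1 = 4.25; cy_1 = 4.5; cz_1 = 2.5; h_1 = 3; cx_2 = 2; cy_2 = 6.5; cz_2 = 3.5; h_2 = 1.5; cx_3 = 5.25; cy_3 = 6.5; cz_3 = 4; r_3 = 0.75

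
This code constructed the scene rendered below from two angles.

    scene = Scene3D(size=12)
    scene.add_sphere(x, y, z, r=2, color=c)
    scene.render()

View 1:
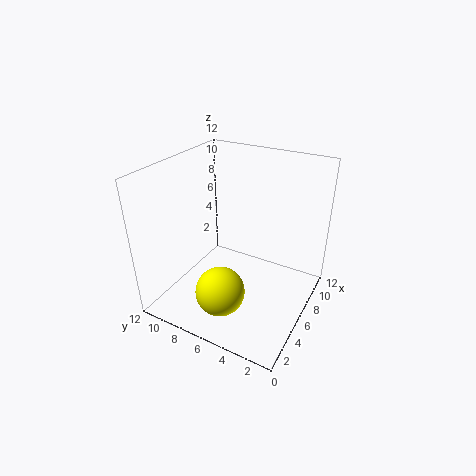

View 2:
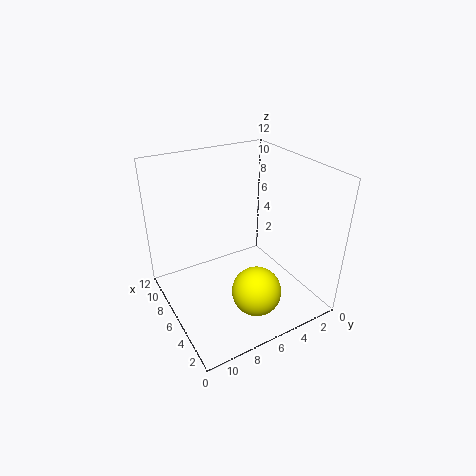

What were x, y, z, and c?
x = 3, y = 6, z = 2.5, c = 'yellow'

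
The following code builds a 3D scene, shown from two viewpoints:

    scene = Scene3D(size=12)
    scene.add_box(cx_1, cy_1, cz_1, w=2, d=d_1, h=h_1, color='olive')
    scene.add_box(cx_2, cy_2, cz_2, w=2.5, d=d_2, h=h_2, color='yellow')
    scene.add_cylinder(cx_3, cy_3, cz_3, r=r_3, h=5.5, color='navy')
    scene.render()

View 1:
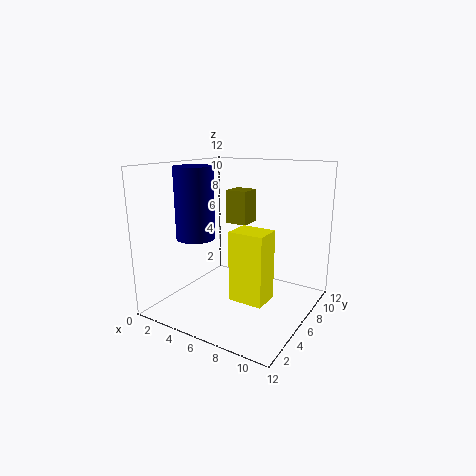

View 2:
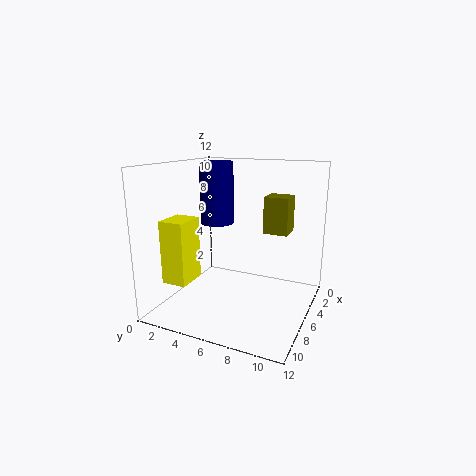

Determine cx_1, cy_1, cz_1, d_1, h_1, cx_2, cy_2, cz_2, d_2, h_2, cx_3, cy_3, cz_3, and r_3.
cx_1 = 3.5; cy_1 = 8; cz_1 = 6.5; d_1 = 2; h_1 = 3; cx_2 = 8; cy_2 = 1.5; cz_2 = 3; d_2 = 2; h_2 = 5; cx_3 = 4; cy_3 = 3; cz_3 = 6.5; r_3 = 1.5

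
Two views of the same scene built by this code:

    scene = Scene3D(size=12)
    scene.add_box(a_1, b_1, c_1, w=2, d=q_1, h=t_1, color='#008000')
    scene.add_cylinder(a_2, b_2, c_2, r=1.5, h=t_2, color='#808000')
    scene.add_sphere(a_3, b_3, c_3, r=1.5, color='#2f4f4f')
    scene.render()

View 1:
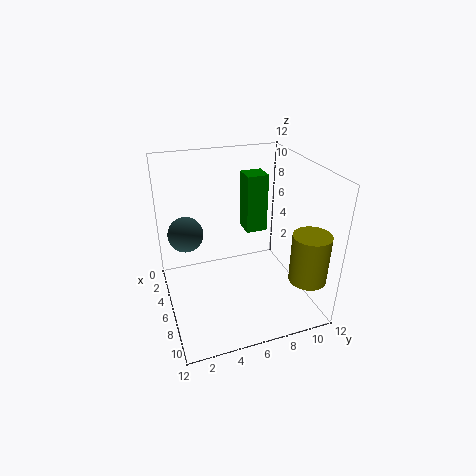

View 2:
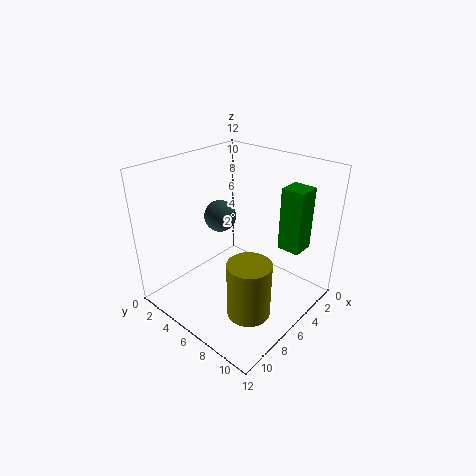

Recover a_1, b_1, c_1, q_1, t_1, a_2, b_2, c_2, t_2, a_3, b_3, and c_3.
a_1 = 1; b_1 = 8; c_1 = 4.5; q_1 = 2; t_1 = 5.5; a_2 = 10; b_2 = 10.5; c_2 = 3.5; t_2 = 4; a_3 = 4; b_3 = 2; c_3 = 6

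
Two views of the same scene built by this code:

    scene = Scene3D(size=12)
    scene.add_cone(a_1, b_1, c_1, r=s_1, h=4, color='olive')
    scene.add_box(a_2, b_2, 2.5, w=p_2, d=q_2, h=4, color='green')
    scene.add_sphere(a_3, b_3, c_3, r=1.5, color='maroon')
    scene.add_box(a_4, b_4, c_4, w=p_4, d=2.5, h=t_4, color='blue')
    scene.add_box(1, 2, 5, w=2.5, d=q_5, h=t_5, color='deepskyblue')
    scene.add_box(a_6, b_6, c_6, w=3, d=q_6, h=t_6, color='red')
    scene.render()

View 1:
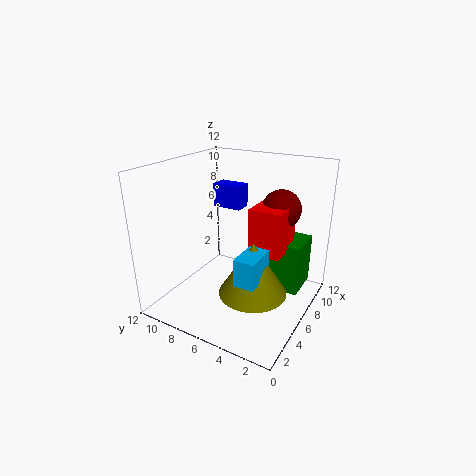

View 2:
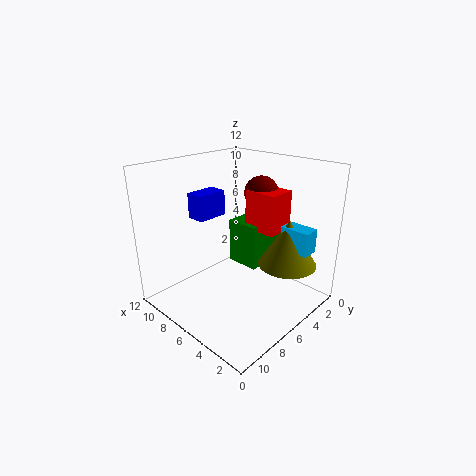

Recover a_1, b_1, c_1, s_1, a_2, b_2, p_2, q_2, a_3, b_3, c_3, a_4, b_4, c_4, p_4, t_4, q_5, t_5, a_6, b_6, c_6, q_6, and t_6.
a_1 = 3; b_1 = 3; c_1 = 3.5; s_1 = 2.5; a_2 = 5.5; b_2 = 0.5; p_2 = 3; q_2 = 4; a_3 = 6.5; b_3 = 2.5; c_3 = 9; a_4 = 7; b_4 = 6.5; c_4 = 8; p_4 = 1.5; t_4 = 2; q_5 = 1.5; t_5 = 2; a_6 = 4; b_6 = 1.5; c_6 = 6; q_6 = 2.5; t_6 = 3.5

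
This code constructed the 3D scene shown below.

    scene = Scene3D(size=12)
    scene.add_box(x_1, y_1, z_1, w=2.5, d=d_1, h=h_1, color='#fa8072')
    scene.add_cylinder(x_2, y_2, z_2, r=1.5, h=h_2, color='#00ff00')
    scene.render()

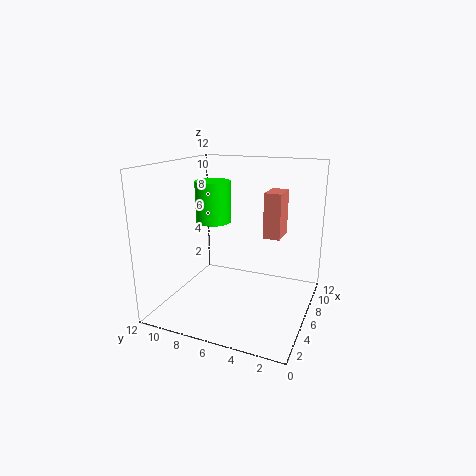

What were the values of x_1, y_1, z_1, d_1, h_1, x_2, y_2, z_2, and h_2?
x_1 = 8, y_1 = 3, z_1 = 5.5, d_1 = 1.5, h_1 = 4, x_2 = 6.5, y_2 = 8.5, z_2 = 7, h_2 = 3.5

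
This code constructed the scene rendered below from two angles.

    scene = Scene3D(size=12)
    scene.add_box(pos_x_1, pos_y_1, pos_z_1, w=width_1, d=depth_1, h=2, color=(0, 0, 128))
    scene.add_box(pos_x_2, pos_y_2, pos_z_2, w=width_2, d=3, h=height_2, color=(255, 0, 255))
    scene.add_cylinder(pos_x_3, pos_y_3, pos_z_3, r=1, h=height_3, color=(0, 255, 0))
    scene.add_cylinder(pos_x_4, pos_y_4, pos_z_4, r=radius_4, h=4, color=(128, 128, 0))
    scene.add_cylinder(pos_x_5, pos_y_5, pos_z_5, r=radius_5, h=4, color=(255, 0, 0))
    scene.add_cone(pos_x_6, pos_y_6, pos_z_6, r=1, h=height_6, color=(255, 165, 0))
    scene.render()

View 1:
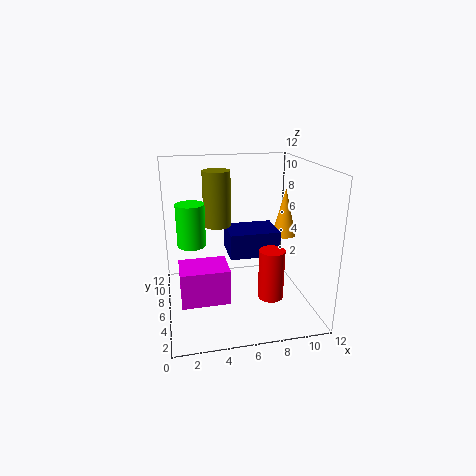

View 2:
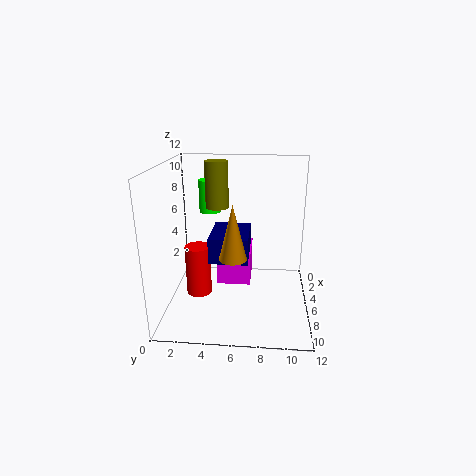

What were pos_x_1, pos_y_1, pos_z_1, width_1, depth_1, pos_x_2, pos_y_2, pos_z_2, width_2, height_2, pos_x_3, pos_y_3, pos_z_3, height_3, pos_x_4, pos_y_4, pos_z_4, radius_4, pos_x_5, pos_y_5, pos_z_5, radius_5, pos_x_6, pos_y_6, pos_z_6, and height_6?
pos_x_1 = 5, pos_y_1 = 4, pos_z_1 = 5, width_1 = 4, depth_1 = 3, pos_x_2 = 1, pos_y_2 = 4, pos_z_2 = 1, width_2 = 4, height_2 = 3, pos_x_3 = 2, pos_y_3 = 3, pos_z_3 = 7, height_3 = 3, pos_x_4 = 4, pos_y_4 = 4, pos_z_4 = 8, radius_4 = 1, pos_x_5 = 8, pos_y_5 = 3, pos_z_5 = 2, radius_5 = 1, pos_x_6 = 10, pos_y_6 = 6, pos_z_6 = 6, height_6 = 4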